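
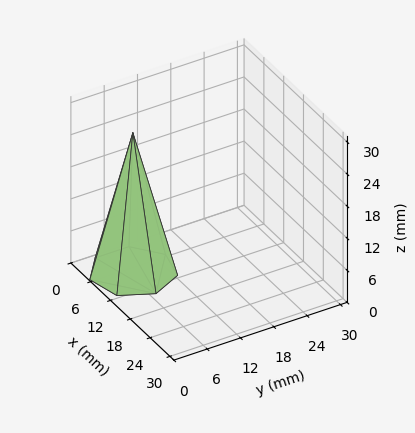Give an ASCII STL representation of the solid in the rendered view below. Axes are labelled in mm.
Reading the render: the shape is a regular 7-sided pyramid, base circumscribed radius ≈ 7 mm, apex at z ≈ 26 mm (dimensions read to the nearest mm from the axis ticks). For the STL, each face is triangulated and given an outward normal.

solid part
  facet normal 0.0000 0.0000 -1.0000
    outer loop
      vertex 5.44 13.82 0.00
      vertex 11.36 12.47 0.00
      vertex 14.00 7.00 0.00
    endloop
  endfacet
  facet normal 0.0000 0.0000 -1.0000
    outer loop
      vertex 0.69 10.04 0.00
      vertex 5.44 13.82 0.00
      vertex 14.00 7.00 0.00
    endloop
  endfacet
  facet normal 0.0000 0.0000 -1.0000
    outer loop
      vertex 0.69 3.96 0.00
      vertex 0.69 10.04 0.00
      vertex 14.00 7.00 0.00
    endloop
  endfacet
  facet normal 0.0000 0.0000 -1.0000
    outer loop
      vertex 5.44 0.18 0.00
      vertex 0.69 3.96 0.00
      vertex 14.00 7.00 0.00
    endloop
  endfacet
  facet normal 0.0000 0.0000 -1.0000
    outer loop
      vertex 11.36 1.53 0.00
      vertex 5.44 0.18 0.00
      vertex 14.00 7.00 0.00
    endloop
  endfacet
  facet normal 0.8752 0.4224 0.2356
    outer loop
      vertex 14.00 7.00 0.00
      vertex 11.36 12.47 0.00
      vertex 7.00 7.00 26.00
    endloop
  endfacet
  facet normal 0.2161 0.9475 0.2356
    outer loop
      vertex 11.36 12.47 0.00
      vertex 5.44 13.82 0.00
      vertex 7.00 7.00 26.00
    endloop
  endfacet
  facet normal -0.6051 0.7604 0.2358
    outer loop
      vertex 5.44 13.82 0.00
      vertex 0.69 10.04 0.00
      vertex 7.00 7.00 26.00
    endloop
  endfacet
  facet normal -0.9718 0.0000 0.2358
    outer loop
      vertex 0.69 10.04 0.00
      vertex 0.69 3.96 0.00
      vertex 7.00 7.00 26.00
    endloop
  endfacet
  facet normal -0.6051 -0.7604 0.2358
    outer loop
      vertex 0.69 3.96 0.00
      vertex 5.44 0.18 0.00
      vertex 7.00 7.00 26.00
    endloop
  endfacet
  facet normal 0.2161 -0.9475 0.2356
    outer loop
      vertex 5.44 0.18 0.00
      vertex 11.36 1.53 0.00
      vertex 7.00 7.00 26.00
    endloop
  endfacet
  facet normal 0.8752 -0.4224 0.2356
    outer loop
      vertex 11.36 1.53 0.00
      vertex 14.00 7.00 0.00
      vertex 7.00 7.00 26.00
    endloop
  endfacet
endsolid part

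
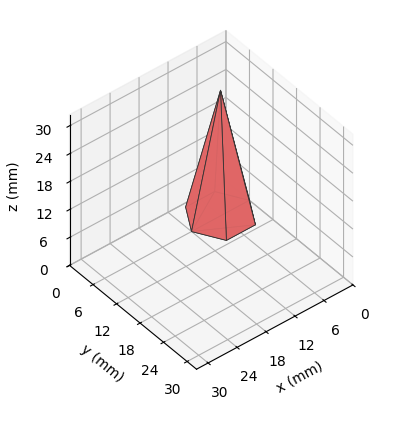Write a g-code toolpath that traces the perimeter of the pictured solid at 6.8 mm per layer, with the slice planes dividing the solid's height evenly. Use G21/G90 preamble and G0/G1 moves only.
Reading the render: the shape is a regular 6-sided pyramid, base circumscribed radius ≈ 6 mm, apex at z ≈ 27 mm (dimensions read to the nearest mm from the axis ticks). For the g-code, the solid's height is divided into equal slices at the stated Δz and each level perimeter traced with G1 moves after a G0 lift.

; perimeter-only toolpath
G21 ; units = mm
G90 ; absolute positioning
G28 ; home
; layer 1
G0 Z6.8
G0 X10.5 Y6.0
G1 X8.2 Y9.9
G1 X3.8 Y9.9
G1 X1.5 Y6.0
G1 X3.8 Y2.1
G1 X8.2 Y2.1
G1 X10.5 Y6.0
; layer 2
G0 Z13.5
G0 X9.0 Y6.0
G1 X7.5 Y8.6
G1 X4.5 Y8.6
G1 X3.0 Y6.0
G1 X4.5 Y3.4
G1 X7.5 Y3.4
G1 X9.0 Y6.0
; layer 3
G0 Z20.2
G0 X7.5 Y6.0
G1 X6.8 Y7.3
G1 X5.2 Y7.3
G1 X4.5 Y6.0
G1 X5.2 Y4.7
G1 X6.8 Y4.7
G1 X7.5 Y6.0
M2 ; end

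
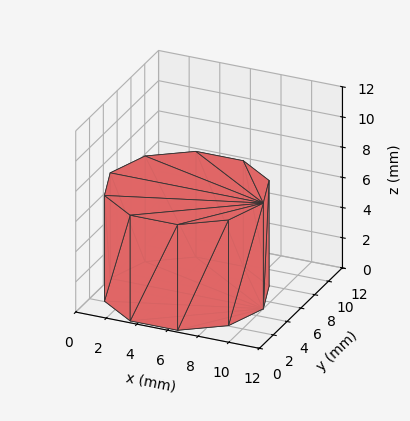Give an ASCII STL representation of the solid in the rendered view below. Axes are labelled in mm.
Reading the render: the shape is a regular 10-sided prism (a cylinder approximated with 10 flat sides), circumscribed radius ≈ 5 mm, height ≈ 7 mm (dimensions read to the nearest mm from the axis ticks). For the STL, each face is triangulated and given an outward normal.

solid part
  facet normal 0.0000 0.0000 -1.0000
    outer loop
      vertex 6.55 9.76 0.00
      vertex 9.05 7.94 0.00
      vertex 10.00 5.00 0.00
    endloop
  endfacet
  facet normal 0.0000 0.0000 -1.0000
    outer loop
      vertex 3.45 9.76 0.00
      vertex 6.55 9.76 0.00
      vertex 10.00 5.00 0.00
    endloop
  endfacet
  facet normal 0.0000 0.0000 -1.0000
    outer loop
      vertex 0.95 7.94 0.00
      vertex 3.45 9.76 0.00
      vertex 10.00 5.00 0.00
    endloop
  endfacet
  facet normal 0.0000 0.0000 -1.0000
    outer loop
      vertex 0.00 5.00 0.00
      vertex 0.95 7.94 0.00
      vertex 10.00 5.00 0.00
    endloop
  endfacet
  facet normal 0.0000 0.0000 -1.0000
    outer loop
      vertex 0.95 2.06 0.00
      vertex 0.00 5.00 0.00
      vertex 10.00 5.00 0.00
    endloop
  endfacet
  facet normal 0.0000 0.0000 -1.0000
    outer loop
      vertex 3.45 0.24 0.00
      vertex 0.95 2.06 0.00
      vertex 10.00 5.00 0.00
    endloop
  endfacet
  facet normal 0.0000 0.0000 -1.0000
    outer loop
      vertex 6.55 0.24 0.00
      vertex 3.45 0.24 0.00
      vertex 10.00 5.00 0.00
    endloop
  endfacet
  facet normal 0.0000 0.0000 -1.0000
    outer loop
      vertex 9.05 2.06 0.00
      vertex 6.55 0.24 0.00
      vertex 10.00 5.00 0.00
    endloop
  endfacet
  facet normal 0.0000 0.0000 1.0000
    outer loop
      vertex 10.00 5.00 7.00
      vertex 9.05 7.94 7.00
      vertex 6.55 9.76 7.00
    endloop
  endfacet
  facet normal 0.0000 0.0000 1.0000
    outer loop
      vertex 10.00 5.00 7.00
      vertex 6.55 9.76 7.00
      vertex 3.45 9.76 7.00
    endloop
  endfacet
  facet normal 0.0000 0.0000 1.0000
    outer loop
      vertex 10.00 5.00 7.00
      vertex 3.45 9.76 7.00
      vertex 0.95 7.94 7.00
    endloop
  endfacet
  facet normal 0.0000 0.0000 1.0000
    outer loop
      vertex 10.00 5.00 7.00
      vertex 0.95 7.94 7.00
      vertex 0.00 5.00 7.00
    endloop
  endfacet
  facet normal 0.0000 0.0000 1.0000
    outer loop
      vertex 10.00 5.00 7.00
      vertex 0.00 5.00 7.00
      vertex 0.95 2.06 7.00
    endloop
  endfacet
  facet normal 0.0000 0.0000 1.0000
    outer loop
      vertex 10.00 5.00 7.00
      vertex 0.95 2.06 7.00
      vertex 3.45 0.24 7.00
    endloop
  endfacet
  facet normal 0.0000 0.0000 1.0000
    outer loop
      vertex 10.00 5.00 7.00
      vertex 3.45 0.24 7.00
      vertex 6.55 0.24 7.00
    endloop
  endfacet
  facet normal 0.0000 0.0000 1.0000
    outer loop
      vertex 10.00 5.00 7.00
      vertex 6.55 0.24 7.00
      vertex 9.05 2.06 7.00
    endloop
  endfacet
  facet normal 0.9516 0.3075 0.0000
    outer loop
      vertex 10.00 5.00 0.00
      vertex 9.05 7.94 0.00
      vertex 9.05 7.94 7.00
    endloop
  endfacet
  facet normal 0.9516 0.3075 0.0000
    outer loop
      vertex 10.00 5.00 0.00
      vertex 9.05 7.94 7.00
      vertex 10.00 5.00 7.00
    endloop
  endfacet
  facet normal 0.5886 0.8085 0.0000
    outer loop
      vertex 9.05 7.94 0.00
      vertex 6.55 9.76 0.00
      vertex 6.55 9.76 7.00
    endloop
  endfacet
  facet normal 0.5886 0.8085 0.0000
    outer loop
      vertex 9.05 7.94 0.00
      vertex 6.55 9.76 7.00
      vertex 9.05 7.94 7.00
    endloop
  endfacet
  facet normal 0.0000 1.0000 0.0000
    outer loop
      vertex 6.55 9.76 0.00
      vertex 3.45 9.76 0.00
      vertex 3.45 9.76 7.00
    endloop
  endfacet
  facet normal 0.0000 1.0000 0.0000
    outer loop
      vertex 6.55 9.76 0.00
      vertex 3.45 9.76 7.00
      vertex 6.55 9.76 7.00
    endloop
  endfacet
  facet normal -0.5886 0.8085 0.0000
    outer loop
      vertex 3.45 9.76 0.00
      vertex 0.95 7.94 0.00
      vertex 0.95 7.94 7.00
    endloop
  endfacet
  facet normal -0.5886 0.8085 0.0000
    outer loop
      vertex 3.45 9.76 0.00
      vertex 0.95 7.94 7.00
      vertex 3.45 9.76 7.00
    endloop
  endfacet
  facet normal -0.9516 0.3075 0.0000
    outer loop
      vertex 0.95 7.94 0.00
      vertex 0.00 5.00 0.00
      vertex 0.00 5.00 7.00
    endloop
  endfacet
  facet normal -0.9516 0.3075 0.0000
    outer loop
      vertex 0.95 7.94 0.00
      vertex 0.00 5.00 7.00
      vertex 0.95 7.94 7.00
    endloop
  endfacet
  facet normal -0.9516 -0.3075 0.0000
    outer loop
      vertex 0.00 5.00 0.00
      vertex 0.95 2.06 0.00
      vertex 0.95 2.06 7.00
    endloop
  endfacet
  facet normal -0.9516 -0.3075 0.0000
    outer loop
      vertex 0.00 5.00 0.00
      vertex 0.95 2.06 7.00
      vertex 0.00 5.00 7.00
    endloop
  endfacet
  facet normal -0.5886 -0.8085 0.0000
    outer loop
      vertex 0.95 2.06 0.00
      vertex 3.45 0.24 0.00
      vertex 3.45 0.24 7.00
    endloop
  endfacet
  facet normal -0.5886 -0.8085 0.0000
    outer loop
      vertex 0.95 2.06 0.00
      vertex 3.45 0.24 7.00
      vertex 0.95 2.06 7.00
    endloop
  endfacet
  facet normal 0.0000 -1.0000 0.0000
    outer loop
      vertex 3.45 0.24 0.00
      vertex 6.55 0.24 0.00
      vertex 6.55 0.24 7.00
    endloop
  endfacet
  facet normal 0.0000 -1.0000 0.0000
    outer loop
      vertex 3.45 0.24 0.00
      vertex 6.55 0.24 7.00
      vertex 3.45 0.24 7.00
    endloop
  endfacet
  facet normal 0.5886 -0.8085 0.0000
    outer loop
      vertex 6.55 0.24 0.00
      vertex 9.05 2.06 0.00
      vertex 9.05 2.06 7.00
    endloop
  endfacet
  facet normal 0.5886 -0.8085 0.0000
    outer loop
      vertex 6.55 0.24 0.00
      vertex 9.05 2.06 7.00
      vertex 6.55 0.24 7.00
    endloop
  endfacet
  facet normal 0.9516 -0.3075 0.0000
    outer loop
      vertex 9.05 2.06 0.00
      vertex 10.00 5.00 0.00
      vertex 10.00 5.00 7.00
    endloop
  endfacet
  facet normal 0.9516 -0.3075 0.0000
    outer loop
      vertex 9.05 2.06 0.00
      vertex 10.00 5.00 7.00
      vertex 9.05 2.06 7.00
    endloop
  endfacet
endsolid part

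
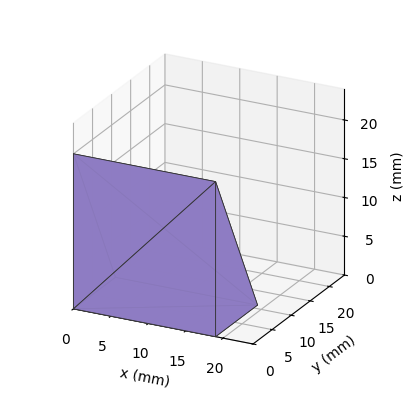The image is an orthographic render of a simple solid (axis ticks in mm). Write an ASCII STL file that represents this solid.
Reading the render: the shape is a wedge (ramp): 19 × 11 mm base, rising to 20 mm along the y=0 edge and sloping linearly to z=0 at y=11 (dimensions read to the nearest mm from the axis ticks). For the STL, each face is triangulated and given an outward normal.

solid part
  facet normal 0.0000 0.0000 -1.0000
    outer loop
      vertex 19.00 11.00 0.00
      vertex 19.00 0.00 0.00
      vertex 0.00 0.00 0.00
    endloop
  endfacet
  facet normal 0.0000 0.0000 -1.0000
    outer loop
      vertex 0.00 11.00 0.00
      vertex 19.00 11.00 0.00
      vertex 0.00 0.00 0.00
    endloop
  endfacet
  facet normal 0.0000 -1.0000 0.0000
    outer loop
      vertex 0.00 0.00 0.00
      vertex 19.00 0.00 0.00
      vertex 19.00 0.00 20.00
    endloop
  endfacet
  facet normal 0.0000 -1.0000 0.0000
    outer loop
      vertex 0.00 0.00 0.00
      vertex 19.00 0.00 20.00
      vertex 0.00 0.00 20.00
    endloop
  endfacet
  facet normal 0.0000 0.8762 0.4819
    outer loop
      vertex 0.00 0.00 20.00
      vertex 19.00 0.00 20.00
      vertex 19.00 11.00 0.00
    endloop
  endfacet
  facet normal 0.0000 0.8762 0.4819
    outer loop
      vertex 0.00 0.00 20.00
      vertex 19.00 11.00 0.00
      vertex 0.00 11.00 0.00
    endloop
  endfacet
  facet normal -1.0000 0.0000 0.0000
    outer loop
      vertex 0.00 0.00 20.00
      vertex 0.00 11.00 0.00
      vertex 0.00 0.00 0.00
    endloop
  endfacet
  facet normal 1.0000 0.0000 0.0000
    outer loop
      vertex 19.00 0.00 0.00
      vertex 19.00 11.00 0.00
      vertex 19.00 0.00 20.00
    endloop
  endfacet
endsolid part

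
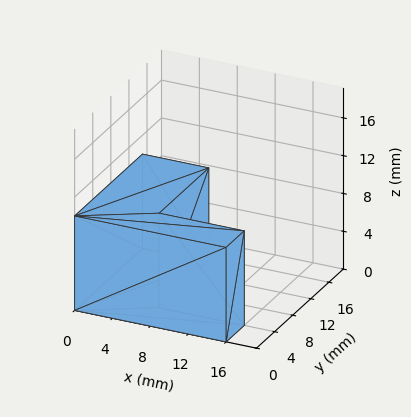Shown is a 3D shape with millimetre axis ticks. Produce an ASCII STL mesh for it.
Reading the render: the shape is an L-shaped prism: outer 16 × 15 mm, arm thicknesses ≈ 4 mm (horizontal) and 7 mm (vertical), extruded 10 mm in z (dimensions read to the nearest mm from the axis ticks). For the STL, each face is triangulated and given an outward normal.

solid part
  facet normal 0.0000 0.0000 -1.0000
    outer loop
      vertex 16.0 4.0 0.0
      vertex 16.0 0.0 0.0
      vertex 0.0 0.0 0.0
    endloop
  endfacet
  facet normal 0.0000 0.0000 -1.0000
    outer loop
      vertex 7.0 4.0 0.0
      vertex 16.0 4.0 0.0
      vertex 0.0 0.0 0.0
    endloop
  endfacet
  facet normal 0.0000 0.0000 -1.0000
    outer loop
      vertex 7.0 15.0 0.0
      vertex 7.0 4.0 0.0
      vertex 0.0 0.0 0.0
    endloop
  endfacet
  facet normal 0.0000 0.0000 -1.0000
    outer loop
      vertex 0.0 15.0 0.0
      vertex 7.0 15.0 0.0
      vertex 0.0 0.0 0.0
    endloop
  endfacet
  facet normal 0.0000 0.0000 1.0000
    outer loop
      vertex 0.0 0.0 10.0
      vertex 16.0 0.0 10.0
      vertex 16.0 4.0 10.0
    endloop
  endfacet
  facet normal 0.0000 0.0000 1.0000
    outer loop
      vertex 0.0 0.0 10.0
      vertex 16.0 4.0 10.0
      vertex 7.0 4.0 10.0
    endloop
  endfacet
  facet normal 0.0000 0.0000 1.0000
    outer loop
      vertex 0.0 0.0 10.0
      vertex 7.0 4.0 10.0
      vertex 7.0 15.0 10.0
    endloop
  endfacet
  facet normal 0.0000 0.0000 1.0000
    outer loop
      vertex 0.0 0.0 10.0
      vertex 7.0 15.0 10.0
      vertex 0.0 15.0 10.0
    endloop
  endfacet
  facet normal 0.0000 -1.0000 0.0000
    outer loop
      vertex 0.0 0.0 0.0
      vertex 16.0 0.0 0.0
      vertex 16.0 0.0 10.0
    endloop
  endfacet
  facet normal 0.0000 -1.0000 0.0000
    outer loop
      vertex 0.0 0.0 0.0
      vertex 16.0 0.0 10.0
      vertex 0.0 0.0 10.0
    endloop
  endfacet
  facet normal 1.0000 0.0000 0.0000
    outer loop
      vertex 16.0 0.0 0.0
      vertex 16.0 4.0 0.0
      vertex 16.0 4.0 10.0
    endloop
  endfacet
  facet normal 1.0000 0.0000 0.0000
    outer loop
      vertex 16.0 0.0 0.0
      vertex 16.0 4.0 10.0
      vertex 16.0 0.0 10.0
    endloop
  endfacet
  facet normal 0.0000 1.0000 0.0000
    outer loop
      vertex 16.0 4.0 0.0
      vertex 7.0 4.0 0.0
      vertex 7.0 4.0 10.0
    endloop
  endfacet
  facet normal 0.0000 1.0000 0.0000
    outer loop
      vertex 16.0 4.0 0.0
      vertex 7.0 4.0 10.0
      vertex 16.0 4.0 10.0
    endloop
  endfacet
  facet normal 1.0000 0.0000 0.0000
    outer loop
      vertex 7.0 4.0 0.0
      vertex 7.0 15.0 0.0
      vertex 7.0 15.0 10.0
    endloop
  endfacet
  facet normal 1.0000 0.0000 0.0000
    outer loop
      vertex 7.0 4.0 0.0
      vertex 7.0 15.0 10.0
      vertex 7.0 4.0 10.0
    endloop
  endfacet
  facet normal 0.0000 1.0000 0.0000
    outer loop
      vertex 7.0 15.0 0.0
      vertex 0.0 15.0 0.0
      vertex 0.0 15.0 10.0
    endloop
  endfacet
  facet normal 0.0000 1.0000 0.0000
    outer loop
      vertex 7.0 15.0 0.0
      vertex 0.0 15.0 10.0
      vertex 7.0 15.0 10.0
    endloop
  endfacet
  facet normal -1.0000 0.0000 0.0000
    outer loop
      vertex 0.0 15.0 0.0
      vertex 0.0 0.0 0.0
      vertex 0.0 0.0 10.0
    endloop
  endfacet
  facet normal -1.0000 0.0000 0.0000
    outer loop
      vertex 0.0 15.0 0.0
      vertex 0.0 0.0 10.0
      vertex 0.0 15.0 10.0
    endloop
  endfacet
endsolid part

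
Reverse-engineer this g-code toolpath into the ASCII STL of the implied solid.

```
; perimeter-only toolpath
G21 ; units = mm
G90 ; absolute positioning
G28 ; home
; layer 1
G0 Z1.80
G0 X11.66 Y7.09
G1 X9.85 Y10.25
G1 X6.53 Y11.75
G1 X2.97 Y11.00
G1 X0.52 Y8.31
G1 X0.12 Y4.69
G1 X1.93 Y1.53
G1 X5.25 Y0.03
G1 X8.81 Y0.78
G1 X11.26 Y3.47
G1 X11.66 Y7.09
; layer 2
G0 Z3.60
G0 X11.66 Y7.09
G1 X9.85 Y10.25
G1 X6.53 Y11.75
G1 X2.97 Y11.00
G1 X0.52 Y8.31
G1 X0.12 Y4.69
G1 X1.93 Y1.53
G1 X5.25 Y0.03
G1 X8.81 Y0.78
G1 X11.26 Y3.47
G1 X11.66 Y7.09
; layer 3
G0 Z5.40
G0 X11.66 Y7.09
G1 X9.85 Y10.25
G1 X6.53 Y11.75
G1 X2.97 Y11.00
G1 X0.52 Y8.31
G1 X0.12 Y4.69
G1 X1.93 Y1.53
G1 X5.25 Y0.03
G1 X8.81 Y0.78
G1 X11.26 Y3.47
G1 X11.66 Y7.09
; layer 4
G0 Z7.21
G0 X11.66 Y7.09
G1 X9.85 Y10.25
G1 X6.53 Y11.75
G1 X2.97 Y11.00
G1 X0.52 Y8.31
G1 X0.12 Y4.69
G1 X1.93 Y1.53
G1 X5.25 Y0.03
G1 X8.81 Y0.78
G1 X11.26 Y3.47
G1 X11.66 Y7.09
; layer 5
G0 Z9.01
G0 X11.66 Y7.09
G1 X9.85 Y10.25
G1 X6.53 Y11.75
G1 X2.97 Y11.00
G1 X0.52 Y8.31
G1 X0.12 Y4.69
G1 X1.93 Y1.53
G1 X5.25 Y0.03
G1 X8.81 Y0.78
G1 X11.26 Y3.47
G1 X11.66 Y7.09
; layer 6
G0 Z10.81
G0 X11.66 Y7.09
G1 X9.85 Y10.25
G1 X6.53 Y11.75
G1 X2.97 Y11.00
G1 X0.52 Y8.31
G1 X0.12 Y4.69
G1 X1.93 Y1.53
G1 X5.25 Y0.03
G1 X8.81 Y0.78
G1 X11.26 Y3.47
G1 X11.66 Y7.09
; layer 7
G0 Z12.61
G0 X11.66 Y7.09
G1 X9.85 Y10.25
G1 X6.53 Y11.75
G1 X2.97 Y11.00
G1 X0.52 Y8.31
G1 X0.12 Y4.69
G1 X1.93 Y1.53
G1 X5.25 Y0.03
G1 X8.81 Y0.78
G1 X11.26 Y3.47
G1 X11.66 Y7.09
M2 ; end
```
solid part
  facet normal 0.0000 0.0000 -1.0000
    outer loop
      vertex 6.53 11.75 0.00
      vertex 9.85 10.25 0.00
      vertex 11.66 7.09 0.00
    endloop
  endfacet
  facet normal 0.0000 0.0000 -1.0000
    outer loop
      vertex 2.97 11.00 0.00
      vertex 6.53 11.75 0.00
      vertex 11.66 7.09 0.00
    endloop
  endfacet
  facet normal 0.0000 0.0000 -1.0000
    outer loop
      vertex 0.52 8.31 0.00
      vertex 2.97 11.00 0.00
      vertex 11.66 7.09 0.00
    endloop
  endfacet
  facet normal 0.0000 0.0000 -1.0000
    outer loop
      vertex 0.12 4.69 0.00
      vertex 0.52 8.31 0.00
      vertex 11.66 7.09 0.00
    endloop
  endfacet
  facet normal 0.0000 0.0000 -1.0000
    outer loop
      vertex 1.93 1.53 0.00
      vertex 0.12 4.69 0.00
      vertex 11.66 7.09 0.00
    endloop
  endfacet
  facet normal 0.0000 0.0000 -1.0000
    outer loop
      vertex 5.25 0.03 0.00
      vertex 1.93 1.53 0.00
      vertex 11.66 7.09 0.00
    endloop
  endfacet
  facet normal 0.0000 0.0000 -1.0000
    outer loop
      vertex 8.81 0.78 0.00
      vertex 5.25 0.03 0.00
      vertex 11.66 7.09 0.00
    endloop
  endfacet
  facet normal 0.0000 0.0000 -1.0000
    outer loop
      vertex 11.26 3.47 0.00
      vertex 8.81 0.78 0.00
      vertex 11.66 7.09 0.00
    endloop
  endfacet
  facet normal 0.0000 0.0000 1.0000
    outer loop
      vertex 11.66 7.09 12.61
      vertex 9.85 10.25 12.61
      vertex 6.53 11.75 12.61
    endloop
  endfacet
  facet normal 0.0000 0.0000 1.0000
    outer loop
      vertex 11.66 7.09 12.61
      vertex 6.53 11.75 12.61
      vertex 2.97 11.00 12.61
    endloop
  endfacet
  facet normal 0.0000 0.0000 1.0000
    outer loop
      vertex 11.66 7.09 12.61
      vertex 2.97 11.00 12.61
      vertex 0.52 8.31 12.61
    endloop
  endfacet
  facet normal 0.0000 0.0000 1.0000
    outer loop
      vertex 11.66 7.09 12.61
      vertex 0.52 8.31 12.61
      vertex 0.12 4.69 12.61
    endloop
  endfacet
  facet normal 0.0000 0.0000 1.0000
    outer loop
      vertex 11.66 7.09 12.61
      vertex 0.12 4.69 12.61
      vertex 1.93 1.53 12.61
    endloop
  endfacet
  facet normal 0.0000 0.0000 1.0000
    outer loop
      vertex 11.66 7.09 12.61
      vertex 1.93 1.53 12.61
      vertex 5.25 0.03 12.61
    endloop
  endfacet
  facet normal 0.0000 0.0000 1.0000
    outer loop
      vertex 11.66 7.09 12.61
      vertex 5.25 0.03 12.61
      vertex 8.81 0.78 12.61
    endloop
  endfacet
  facet normal 0.0000 0.0000 1.0000
    outer loop
      vertex 11.66 7.09 12.61
      vertex 8.81 0.78 12.61
      vertex 11.26 3.47 12.61
    endloop
  endfacet
  facet normal 0.8677 0.4970 0.0000
    outer loop
      vertex 11.66 7.09 0.00
      vertex 9.85 10.25 0.00
      vertex 9.85 10.25 12.61
    endloop
  endfacet
  facet normal 0.8677 0.4970 0.0000
    outer loop
      vertex 11.66 7.09 0.00
      vertex 9.85 10.25 12.61
      vertex 11.66 7.09 12.61
    endloop
  endfacet
  facet normal 0.4117 0.9113 0.0000
    outer loop
      vertex 9.85 10.25 0.00
      vertex 6.53 11.75 0.00
      vertex 6.53 11.75 12.61
    endloop
  endfacet
  facet normal 0.4117 0.9113 0.0000
    outer loop
      vertex 9.85 10.25 0.00
      vertex 6.53 11.75 12.61
      vertex 9.85 10.25 12.61
    endloop
  endfacet
  facet normal -0.2061 0.9785 0.0000
    outer loop
      vertex 6.53 11.75 0.00
      vertex 2.97 11.00 0.00
      vertex 2.97 11.00 12.61
    endloop
  endfacet
  facet normal -0.2061 0.9785 0.0000
    outer loop
      vertex 6.53 11.75 0.00
      vertex 2.97 11.00 12.61
      vertex 6.53 11.75 12.61
    endloop
  endfacet
  facet normal -0.7393 0.6734 0.0000
    outer loop
      vertex 2.97 11.00 0.00
      vertex 0.52 8.31 0.00
      vertex 0.52 8.31 12.61
    endloop
  endfacet
  facet normal -0.7393 0.6734 0.0000
    outer loop
      vertex 2.97 11.00 0.00
      vertex 0.52 8.31 12.61
      vertex 2.97 11.00 12.61
    endloop
  endfacet
  facet normal -0.9940 0.1098 0.0000
    outer loop
      vertex 0.52 8.31 0.00
      vertex 0.12 4.69 0.00
      vertex 0.12 4.69 12.61
    endloop
  endfacet
  facet normal -0.9940 0.1098 0.0000
    outer loop
      vertex 0.52 8.31 0.00
      vertex 0.12 4.69 12.61
      vertex 0.52 8.31 12.61
    endloop
  endfacet
  facet normal -0.8677 -0.4970 0.0000
    outer loop
      vertex 0.12 4.69 0.00
      vertex 1.93 1.53 0.00
      vertex 1.93 1.53 12.61
    endloop
  endfacet
  facet normal -0.8677 -0.4970 0.0000
    outer loop
      vertex 0.12 4.69 0.00
      vertex 1.93 1.53 12.61
      vertex 0.12 4.69 12.61
    endloop
  endfacet
  facet normal -0.4117 -0.9113 0.0000
    outer loop
      vertex 1.93 1.53 0.00
      vertex 5.25 0.03 0.00
      vertex 5.25 0.03 12.61
    endloop
  endfacet
  facet normal -0.4117 -0.9113 0.0000
    outer loop
      vertex 1.93 1.53 0.00
      vertex 5.25 0.03 12.61
      vertex 1.93 1.53 12.61
    endloop
  endfacet
  facet normal 0.2061 -0.9785 0.0000
    outer loop
      vertex 5.25 0.03 0.00
      vertex 8.81 0.78 0.00
      vertex 8.81 0.78 12.61
    endloop
  endfacet
  facet normal 0.2061 -0.9785 0.0000
    outer loop
      vertex 5.25 0.03 0.00
      vertex 8.81 0.78 12.61
      vertex 5.25 0.03 12.61
    endloop
  endfacet
  facet normal 0.7393 -0.6734 0.0000
    outer loop
      vertex 8.81 0.78 0.00
      vertex 11.26 3.47 0.00
      vertex 11.26 3.47 12.61
    endloop
  endfacet
  facet normal 0.7393 -0.6734 0.0000
    outer loop
      vertex 8.81 0.78 0.00
      vertex 11.26 3.47 12.61
      vertex 8.81 0.78 12.61
    endloop
  endfacet
  facet normal 0.9940 -0.1098 0.0000
    outer loop
      vertex 11.26 3.47 0.00
      vertex 11.66 7.09 0.00
      vertex 11.66 7.09 12.61
    endloop
  endfacet
  facet normal 0.9940 -0.1098 0.0000
    outer loop
      vertex 11.26 3.47 0.00
      vertex 11.66 7.09 12.61
      vertex 11.26 3.47 12.61
    endloop
  endfacet
endsolid part

The G0 Z moves step by Δz≈1.80 mm. Every layer's G1 loop is the same polygon, so the solid is a straight extrusion of it from z=0 to z≈12.6. Closing with flat bottom and top caps and triangulating gives 36 facets — a regular 10-sided prism (a cylinder approximated with 10 flat sides), circumscribed radius ≈ 5.89 mm, height ≈ 12.6 mm.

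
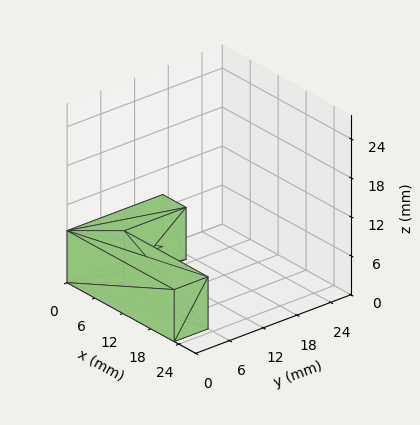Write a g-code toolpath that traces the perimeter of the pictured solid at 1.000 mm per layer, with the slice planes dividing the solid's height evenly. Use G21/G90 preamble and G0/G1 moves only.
Reading the render: the shape is an L-shaped prism: outer 23 × 17 mm, arm thicknesses ≈ 6 mm (horizontal) and 5 mm (vertical), extruded 8 mm in z (dimensions read to the nearest mm from the axis ticks). For the g-code, the solid's height is divided into equal slices at the stated Δz and each level perimeter traced with G1 moves after a G0 lift.

; perimeter-only toolpath
G21 ; units = mm
G90 ; absolute positioning
G28 ; home
; layer 1
G0 Z1.000
G0 X0.000 Y0.000
G1 X23.000 Y0.000
G1 X23.000 Y6.000
G1 X5.000 Y6.000
G1 X5.000 Y17.000
G1 X0.000 Y17.000
G1 X0.000 Y0.000
; layer 2
G0 Z2.000
G0 X0.000 Y0.000
G1 X23.000 Y0.000
G1 X23.000 Y6.000
G1 X5.000 Y6.000
G1 X5.000 Y17.000
G1 X0.000 Y17.000
G1 X0.000 Y0.000
; layer 3
G0 Z3.000
G0 X0.000 Y0.000
G1 X23.000 Y0.000
G1 X23.000 Y6.000
G1 X5.000 Y6.000
G1 X5.000 Y17.000
G1 X0.000 Y17.000
G1 X0.000 Y0.000
; layer 4
G0 Z4.000
G0 X0.000 Y0.000
G1 X23.000 Y0.000
G1 X23.000 Y6.000
G1 X5.000 Y6.000
G1 X5.000 Y17.000
G1 X0.000 Y17.000
G1 X0.000 Y0.000
; layer 5
G0 Z5.000
G0 X0.000 Y0.000
G1 X23.000 Y0.000
G1 X23.000 Y6.000
G1 X5.000 Y6.000
G1 X5.000 Y17.000
G1 X0.000 Y17.000
G1 X0.000 Y0.000
; layer 6
G0 Z6.000
G0 X0.000 Y0.000
G1 X23.000 Y0.000
G1 X23.000 Y6.000
G1 X5.000 Y6.000
G1 X5.000 Y17.000
G1 X0.000 Y17.000
G1 X0.000 Y0.000
; layer 7
G0 Z7.000
G0 X0.000 Y0.000
G1 X23.000 Y0.000
G1 X23.000 Y6.000
G1 X5.000 Y6.000
G1 X5.000 Y17.000
G1 X0.000 Y17.000
G1 X0.000 Y0.000
; layer 8
G0 Z8.000
G0 X0.000 Y0.000
G1 X23.000 Y0.000
G1 X23.000 Y6.000
G1 X5.000 Y6.000
G1 X5.000 Y17.000
G1 X0.000 Y17.000
G1 X0.000 Y0.000
M2 ; end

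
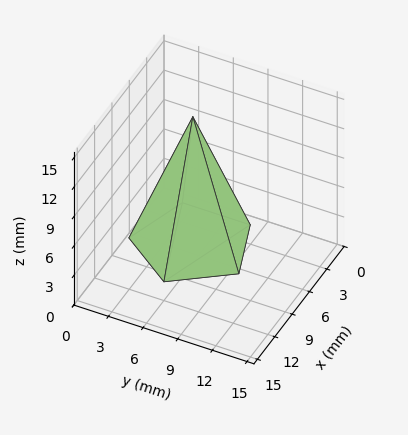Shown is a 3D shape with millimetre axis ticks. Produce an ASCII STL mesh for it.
Reading the render: the shape is a regular 5-sided pyramid, base circumscribed radius ≈ 5 mm, apex at z ≈ 13 mm (dimensions read to the nearest mm from the axis ticks). For the STL, each face is triangulated and given an outward normal.

solid part
  facet normal 0.0000 0.0000 -1.0000
    outer loop
      vertex 0.95 7.94 0.00
      vertex 6.55 9.76 0.00
      vertex 10.00 5.00 0.00
    endloop
  endfacet
  facet normal 0.0000 0.0000 -1.0000
    outer loop
      vertex 0.95 2.06 0.00
      vertex 0.95 7.94 0.00
      vertex 10.00 5.00 0.00
    endloop
  endfacet
  facet normal 0.0000 0.0000 -1.0000
    outer loop
      vertex 6.55 0.24 0.00
      vertex 0.95 2.06 0.00
      vertex 10.00 5.00 0.00
    endloop
  endfacet
  facet normal 0.7731 0.5603 0.2973
    outer loop
      vertex 10.00 5.00 0.00
      vertex 6.55 9.76 0.00
      vertex 5.00 5.00 13.00
    endloop
  endfacet
  facet normal -0.2951 0.9080 0.2973
    outer loop
      vertex 6.55 9.76 0.00
      vertex 0.95 7.94 0.00
      vertex 5.00 5.00 13.00
    endloop
  endfacet
  facet normal -0.9547 0.0000 0.2974
    outer loop
      vertex 0.95 7.94 0.00
      vertex 0.95 2.06 0.00
      vertex 5.00 5.00 13.00
    endloop
  endfacet
  facet normal -0.2951 -0.9080 0.2973
    outer loop
      vertex 0.95 2.06 0.00
      vertex 6.55 0.24 0.00
      vertex 5.00 5.00 13.00
    endloop
  endfacet
  facet normal 0.7731 -0.5603 0.2973
    outer loop
      vertex 6.55 0.24 0.00
      vertex 10.00 5.00 0.00
      vertex 5.00 5.00 13.00
    endloop
  endfacet
endsolid part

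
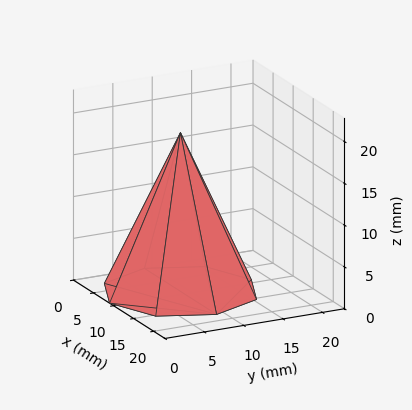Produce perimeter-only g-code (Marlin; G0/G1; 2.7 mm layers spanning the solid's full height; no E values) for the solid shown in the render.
Reading the render: the shape is a regular 8-sided pyramid, base circumscribed radius ≈ 9 mm, apex at z ≈ 19 mm (dimensions read to the nearest mm from the axis ticks). For the g-code, the solid's height is divided into equal slices at the stated Δz and each level perimeter traced with G1 moves after a G0 lift.

; perimeter-only toolpath
G21 ; units = mm
G90 ; absolute positioning
G28 ; home
; layer 1
G0 Z2.7
G0 X16.7 Y9.0
G1 X14.5 Y14.5
G1 X9.0 Y16.7
G1 X3.5 Y14.5
G1 X1.3 Y9.0
G1 X3.5 Y3.5
G1 X9.0 Y1.3
G1 X14.5 Y3.5
G1 X16.7 Y9.0
; layer 2
G0 Z5.4
G0 X15.4 Y9.0
G1 X13.6 Y13.6
G1 X9.0 Y15.4
G1 X4.4 Y13.6
G1 X2.6 Y9.0
G1 X4.4 Y4.4
G1 X9.0 Y2.6
G1 X13.6 Y4.4
G1 X15.4 Y9.0
; layer 3
G0 Z8.1
G0 X14.1 Y9.0
G1 X12.7 Y12.7
G1 X9.0 Y14.1
G1 X5.3 Y12.7
G1 X3.9 Y9.0
G1 X5.3 Y5.3
G1 X9.0 Y3.9
G1 X12.7 Y5.3
G1 X14.1 Y9.0
; layer 4
G0 Z10.9
G0 X12.9 Y9.0
G1 X11.7 Y11.7
G1 X9.0 Y12.9
G1 X6.3 Y11.7
G1 X5.1 Y9.0
G1 X6.3 Y6.3
G1 X9.0 Y5.1
G1 X11.7 Y6.3
G1 X12.9 Y9.0
; layer 5
G0 Z13.6
G0 X11.6 Y9.0
G1 X10.8 Y10.8
G1 X9.0 Y11.6
G1 X7.2 Y10.8
G1 X6.4 Y9.0
G1 X7.2 Y7.2
G1 X9.0 Y6.4
G1 X10.8 Y7.2
G1 X11.6 Y9.0
; layer 6
G0 Z16.3
G0 X10.3 Y9.0
G1 X9.9 Y9.9
G1 X9.0 Y10.3
G1 X8.1 Y9.9
G1 X7.7 Y9.0
G1 X8.1 Y8.1
G1 X9.0 Y7.7
G1 X9.9 Y8.1
G1 X10.3 Y9.0
M2 ; end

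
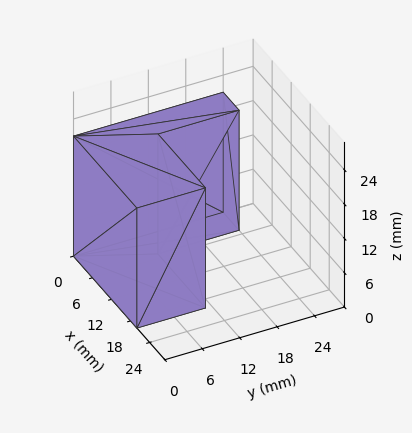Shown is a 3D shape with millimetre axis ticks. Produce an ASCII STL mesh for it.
Reading the render: the shape is an L-shaped prism: outer 20 × 24 mm, arm thicknesses ≈ 11 mm (horizontal) and 5 mm (vertical), extruded 21 mm in z (dimensions read to the nearest mm from the axis ticks). For the STL, each face is triangulated and given an outward normal.

solid part
  facet normal 0.0000 0.0000 -1.0000
    outer loop
      vertex 20.00 11.00 0.00
      vertex 20.00 0.00 0.00
      vertex 0.00 0.00 0.00
    endloop
  endfacet
  facet normal 0.0000 0.0000 -1.0000
    outer loop
      vertex 5.00 11.00 0.00
      vertex 20.00 11.00 0.00
      vertex 0.00 0.00 0.00
    endloop
  endfacet
  facet normal 0.0000 0.0000 -1.0000
    outer loop
      vertex 5.00 24.00 0.00
      vertex 5.00 11.00 0.00
      vertex 0.00 0.00 0.00
    endloop
  endfacet
  facet normal 0.0000 0.0000 -1.0000
    outer loop
      vertex 0.00 24.00 0.00
      vertex 5.00 24.00 0.00
      vertex 0.00 0.00 0.00
    endloop
  endfacet
  facet normal 0.0000 0.0000 1.0000
    outer loop
      vertex 0.00 0.00 21.00
      vertex 20.00 0.00 21.00
      vertex 20.00 11.00 21.00
    endloop
  endfacet
  facet normal 0.0000 0.0000 1.0000
    outer loop
      vertex 0.00 0.00 21.00
      vertex 20.00 11.00 21.00
      vertex 5.00 11.00 21.00
    endloop
  endfacet
  facet normal 0.0000 0.0000 1.0000
    outer loop
      vertex 0.00 0.00 21.00
      vertex 5.00 11.00 21.00
      vertex 5.00 24.00 21.00
    endloop
  endfacet
  facet normal 0.0000 0.0000 1.0000
    outer loop
      vertex 0.00 0.00 21.00
      vertex 5.00 24.00 21.00
      vertex 0.00 24.00 21.00
    endloop
  endfacet
  facet normal 0.0000 -1.0000 0.0000
    outer loop
      vertex 0.00 0.00 0.00
      vertex 20.00 0.00 0.00
      vertex 20.00 0.00 21.00
    endloop
  endfacet
  facet normal 0.0000 -1.0000 0.0000
    outer loop
      vertex 0.00 0.00 0.00
      vertex 20.00 0.00 21.00
      vertex 0.00 0.00 21.00
    endloop
  endfacet
  facet normal 1.0000 0.0000 0.0000
    outer loop
      vertex 20.00 0.00 0.00
      vertex 20.00 11.00 0.00
      vertex 20.00 11.00 21.00
    endloop
  endfacet
  facet normal 1.0000 0.0000 0.0000
    outer loop
      vertex 20.00 0.00 0.00
      vertex 20.00 11.00 21.00
      vertex 20.00 0.00 21.00
    endloop
  endfacet
  facet normal 0.0000 1.0000 0.0000
    outer loop
      vertex 20.00 11.00 0.00
      vertex 5.00 11.00 0.00
      vertex 5.00 11.00 21.00
    endloop
  endfacet
  facet normal 0.0000 1.0000 0.0000
    outer loop
      vertex 20.00 11.00 0.00
      vertex 5.00 11.00 21.00
      vertex 20.00 11.00 21.00
    endloop
  endfacet
  facet normal 1.0000 0.0000 0.0000
    outer loop
      vertex 5.00 11.00 0.00
      vertex 5.00 24.00 0.00
      vertex 5.00 24.00 21.00
    endloop
  endfacet
  facet normal 1.0000 0.0000 0.0000
    outer loop
      vertex 5.00 11.00 0.00
      vertex 5.00 24.00 21.00
      vertex 5.00 11.00 21.00
    endloop
  endfacet
  facet normal 0.0000 1.0000 0.0000
    outer loop
      vertex 5.00 24.00 0.00
      vertex 0.00 24.00 0.00
      vertex 0.00 24.00 21.00
    endloop
  endfacet
  facet normal 0.0000 1.0000 0.0000
    outer loop
      vertex 5.00 24.00 0.00
      vertex 0.00 24.00 21.00
      vertex 5.00 24.00 21.00
    endloop
  endfacet
  facet normal -1.0000 0.0000 0.0000
    outer loop
      vertex 0.00 24.00 0.00
      vertex 0.00 0.00 0.00
      vertex 0.00 0.00 21.00
    endloop
  endfacet
  facet normal -1.0000 0.0000 0.0000
    outer loop
      vertex 0.00 24.00 0.00
      vertex 0.00 0.00 21.00
      vertex 0.00 24.00 21.00
    endloop
  endfacet
endsolid part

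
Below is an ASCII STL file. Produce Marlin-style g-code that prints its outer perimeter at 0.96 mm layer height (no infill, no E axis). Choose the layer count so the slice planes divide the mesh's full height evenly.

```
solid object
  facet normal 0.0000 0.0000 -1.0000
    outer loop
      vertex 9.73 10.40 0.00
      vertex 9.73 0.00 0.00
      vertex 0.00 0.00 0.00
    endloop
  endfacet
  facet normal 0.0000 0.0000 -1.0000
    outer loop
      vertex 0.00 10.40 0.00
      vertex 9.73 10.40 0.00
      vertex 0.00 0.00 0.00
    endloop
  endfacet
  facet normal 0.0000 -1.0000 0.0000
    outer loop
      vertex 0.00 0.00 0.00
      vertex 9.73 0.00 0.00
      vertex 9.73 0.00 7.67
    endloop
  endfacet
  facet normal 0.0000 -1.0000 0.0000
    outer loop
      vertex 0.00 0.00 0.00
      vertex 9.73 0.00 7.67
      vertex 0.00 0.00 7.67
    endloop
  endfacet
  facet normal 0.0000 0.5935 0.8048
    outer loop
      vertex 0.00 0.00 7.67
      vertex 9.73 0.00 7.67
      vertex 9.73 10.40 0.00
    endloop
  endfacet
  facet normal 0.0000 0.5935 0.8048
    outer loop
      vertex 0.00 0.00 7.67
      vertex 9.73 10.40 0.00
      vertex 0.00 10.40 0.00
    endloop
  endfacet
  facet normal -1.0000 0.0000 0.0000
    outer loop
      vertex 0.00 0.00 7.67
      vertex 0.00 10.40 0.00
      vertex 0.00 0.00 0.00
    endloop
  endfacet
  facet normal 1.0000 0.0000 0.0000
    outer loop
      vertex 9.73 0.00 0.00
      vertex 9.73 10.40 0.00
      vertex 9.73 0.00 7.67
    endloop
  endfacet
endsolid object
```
; perimeter-only toolpath
G21 ; units = mm
G90 ; absolute positioning
G28 ; home
; layer 1
G0 Z0.96
G0 X0.00 Y0.00
G1 X9.73 Y0.00
G1 X9.73 Y9.10
G1 X0.00 Y9.10
G1 X0.00 Y0.00
; layer 2
G0 Z1.92
G0 X0.00 Y0.00
G1 X9.73 Y0.00
G1 X9.73 Y7.80
G1 X0.00 Y7.80
G1 X0.00 Y0.00
; layer 3
G0 Z2.88
G0 X0.00 Y0.00
G1 X9.73 Y0.00
G1 X9.73 Y6.50
G1 X0.00 Y6.50
G1 X0.00 Y0.00
; layer 4
G0 Z3.83
G0 X0.00 Y0.00
G1 X9.73 Y0.00
G1 X9.73 Y5.20
G1 X0.00 Y5.20
G1 X0.00 Y0.00
; layer 5
G0 Z4.79
G0 X0.00 Y0.00
G1 X9.73 Y0.00
G1 X9.73 Y3.90
G1 X0.00 Y3.90
G1 X0.00 Y0.00
; layer 6
G0 Z5.75
G0 X0.00 Y0.00
G1 X9.73 Y0.00
G1 X9.73 Y2.60
G1 X0.00 Y2.60
G1 X0.00 Y0.00
; layer 7
G0 Z6.71
G0 X0.00 Y0.00
G1 X9.73 Y0.00
G1 X9.73 Y1.30
G1 X0.00 Y1.30
G1 X0.00 Y0.00
M2 ; end

The solid is a wedge (ramp): 9.73 × 10.4 mm base, rising to 7.67 mm along the y=0 edge and sloping linearly to z=0 at y=10.4. Slicing at Δz = 0.96 mm — 8 equal slices spanning the solid's height, so layer i sits at z = i·h/8 — gives 7 non-empty perimeters. Each is a 4-segment closed polygon; G0 lifts to the layer z and rapids to the start vertex, then G1 traces the edges. The cross-section shrinks linearly with z (the slice at the apex is degenerate and omitted).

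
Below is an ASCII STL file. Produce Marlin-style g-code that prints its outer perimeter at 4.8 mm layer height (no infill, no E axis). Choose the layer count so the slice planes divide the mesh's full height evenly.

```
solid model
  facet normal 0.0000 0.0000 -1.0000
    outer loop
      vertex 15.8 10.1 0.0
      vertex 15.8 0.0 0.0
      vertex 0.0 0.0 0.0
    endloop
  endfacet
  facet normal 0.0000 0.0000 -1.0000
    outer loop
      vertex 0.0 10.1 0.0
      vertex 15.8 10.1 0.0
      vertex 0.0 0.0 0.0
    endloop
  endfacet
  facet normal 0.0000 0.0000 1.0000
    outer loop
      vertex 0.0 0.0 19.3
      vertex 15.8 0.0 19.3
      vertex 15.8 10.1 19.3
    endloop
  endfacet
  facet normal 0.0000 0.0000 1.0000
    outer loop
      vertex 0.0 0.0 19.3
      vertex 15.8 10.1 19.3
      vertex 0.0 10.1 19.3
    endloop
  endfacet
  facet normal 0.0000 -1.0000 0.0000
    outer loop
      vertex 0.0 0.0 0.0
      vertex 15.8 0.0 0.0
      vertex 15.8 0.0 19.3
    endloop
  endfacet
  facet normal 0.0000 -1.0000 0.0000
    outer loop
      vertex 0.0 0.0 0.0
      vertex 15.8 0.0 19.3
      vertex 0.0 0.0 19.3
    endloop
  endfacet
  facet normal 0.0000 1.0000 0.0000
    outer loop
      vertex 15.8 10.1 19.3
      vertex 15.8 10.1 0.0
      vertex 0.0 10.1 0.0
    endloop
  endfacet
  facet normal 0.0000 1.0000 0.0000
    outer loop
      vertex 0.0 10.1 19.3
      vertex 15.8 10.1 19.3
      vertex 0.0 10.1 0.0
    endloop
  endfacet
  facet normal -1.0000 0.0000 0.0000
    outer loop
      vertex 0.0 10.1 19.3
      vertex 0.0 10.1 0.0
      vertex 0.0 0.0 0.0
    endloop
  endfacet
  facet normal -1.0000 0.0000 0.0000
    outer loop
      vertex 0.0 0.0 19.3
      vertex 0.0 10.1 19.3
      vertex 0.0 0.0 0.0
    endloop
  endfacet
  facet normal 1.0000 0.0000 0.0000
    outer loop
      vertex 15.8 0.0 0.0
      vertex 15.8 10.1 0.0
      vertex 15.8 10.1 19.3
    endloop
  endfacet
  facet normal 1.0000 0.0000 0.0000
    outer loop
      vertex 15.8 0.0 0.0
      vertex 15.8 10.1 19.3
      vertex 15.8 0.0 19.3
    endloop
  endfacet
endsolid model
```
; perimeter-only toolpath
G21 ; units = mm
G90 ; absolute positioning
G28 ; home
; layer 1
G0 Z4.8
G0 X0.0 Y0.0
G1 X15.8 Y0.0
G1 X15.8 Y10.1
G1 X0.0 Y10.1
G1 X0.0 Y0.0
; layer 2
G0 Z9.7
G0 X0.0 Y0.0
G1 X15.8 Y0.0
G1 X15.8 Y10.1
G1 X0.0 Y10.1
G1 X0.0 Y0.0
; layer 3
G0 Z14.5
G0 X0.0 Y0.0
G1 X15.8 Y0.0
G1 X15.8 Y10.1
G1 X0.0 Y10.1
G1 X0.0 Y0.0
; layer 4
G0 Z19.3
G0 X0.0 Y0.0
G1 X15.8 Y0.0
G1 X15.8 Y10.1
G1 X0.0 Y10.1
G1 X0.0 Y0.0
M2 ; end

The solid is a rectangular box, roughly 15.8 × 10.1 mm footprint and 19.3 mm tall. Slicing at Δz = 4.8 mm — 4 equal slices spanning the solid's height, so layer i sits at z = i·h/4 — gives 4 non-empty perimeters. Each is a 4-segment closed polygon; G0 lifts to the layer z and rapids to the start vertex, then G1 traces the edges.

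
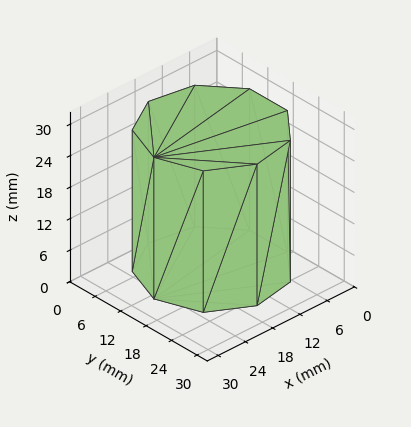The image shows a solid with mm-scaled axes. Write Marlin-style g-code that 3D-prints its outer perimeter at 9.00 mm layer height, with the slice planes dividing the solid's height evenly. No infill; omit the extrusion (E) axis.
Reading the render: the shape is a regular 9-sided prism (a cylinder approximated with 9 flat sides), circumscribed radius ≈ 13 mm, height ≈ 27 mm (dimensions read to the nearest mm from the axis ticks). For the g-code, the solid's height is divided into equal slices at the stated Δz and each level perimeter traced with G1 moves after a G0 lift.

; perimeter-only toolpath
G21 ; units = mm
G90 ; absolute positioning
G28 ; home
; layer 1
G0 Z9.00
G0 X26.00 Y13.00
G1 X22.96 Y21.36
G1 X15.26 Y25.80
G1 X6.50 Y24.26
G1 X0.78 Y17.45
G1 X0.78 Y8.55
G1 X6.50 Y1.74
G1 X15.26 Y0.20
G1 X22.96 Y4.64
G1 X26.00 Y13.00
; layer 2
G0 Z18.00
G0 X26.00 Y13.00
G1 X22.96 Y21.36
G1 X15.26 Y25.80
G1 X6.50 Y24.26
G1 X0.78 Y17.45
G1 X0.78 Y8.55
G1 X6.50 Y1.74
G1 X15.26 Y0.20
G1 X22.96 Y4.64
G1 X26.00 Y13.00
; layer 3
G0 Z27.00
G0 X26.00 Y13.00
G1 X22.96 Y21.36
G1 X15.26 Y25.80
G1 X6.50 Y24.26
G1 X0.78 Y17.45
G1 X0.78 Y8.55
G1 X6.50 Y1.74
G1 X15.26 Y0.20
G1 X22.96 Y4.64
G1 X26.00 Y13.00
M2 ; end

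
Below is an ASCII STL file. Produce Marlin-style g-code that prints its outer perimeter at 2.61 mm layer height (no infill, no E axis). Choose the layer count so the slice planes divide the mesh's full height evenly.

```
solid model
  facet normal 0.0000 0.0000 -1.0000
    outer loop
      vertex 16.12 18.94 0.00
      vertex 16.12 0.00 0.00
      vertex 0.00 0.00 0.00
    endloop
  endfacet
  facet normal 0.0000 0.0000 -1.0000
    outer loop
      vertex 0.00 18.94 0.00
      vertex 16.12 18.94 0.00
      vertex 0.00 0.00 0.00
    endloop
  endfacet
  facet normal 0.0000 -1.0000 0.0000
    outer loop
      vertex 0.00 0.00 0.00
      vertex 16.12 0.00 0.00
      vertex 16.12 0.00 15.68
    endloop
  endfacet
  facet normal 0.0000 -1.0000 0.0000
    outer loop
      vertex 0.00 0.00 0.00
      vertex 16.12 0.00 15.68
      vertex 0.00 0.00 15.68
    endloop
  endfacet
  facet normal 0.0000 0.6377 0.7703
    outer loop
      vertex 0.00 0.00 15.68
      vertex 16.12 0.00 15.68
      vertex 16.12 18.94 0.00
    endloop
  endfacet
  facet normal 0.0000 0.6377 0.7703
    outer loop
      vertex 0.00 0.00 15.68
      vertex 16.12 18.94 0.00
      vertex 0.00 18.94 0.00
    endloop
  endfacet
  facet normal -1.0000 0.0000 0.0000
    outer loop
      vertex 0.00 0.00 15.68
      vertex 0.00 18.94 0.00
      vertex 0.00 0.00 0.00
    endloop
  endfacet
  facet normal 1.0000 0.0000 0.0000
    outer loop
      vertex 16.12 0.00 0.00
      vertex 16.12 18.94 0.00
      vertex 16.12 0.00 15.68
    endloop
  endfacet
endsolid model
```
; perimeter-only toolpath
G21 ; units = mm
G90 ; absolute positioning
G28 ; home
; layer 1
G0 Z2.61
G0 X0.00 Y0.00
G1 X16.12 Y0.00
G1 X16.12 Y15.78
G1 X0.00 Y15.78
G1 X0.00 Y0.00
; layer 2
G0 Z5.23
G0 X0.00 Y0.00
G1 X16.12 Y0.00
G1 X16.12 Y12.63
G1 X0.00 Y12.63
G1 X0.00 Y0.00
; layer 3
G0 Z7.84
G0 X0.00 Y0.00
G1 X16.12 Y0.00
G1 X16.12 Y9.47
G1 X0.00 Y9.47
G1 X0.00 Y0.00
; layer 4
G0 Z10.45
G0 X0.00 Y0.00
G1 X16.12 Y0.00
G1 X16.12 Y6.31
G1 X0.00 Y6.31
G1 X0.00 Y0.00
; layer 5
G0 Z13.07
G0 X0.00 Y0.00
G1 X16.12 Y0.00
G1 X16.12 Y3.16
G1 X0.00 Y3.16
G1 X0.00 Y0.00
M2 ; end

The solid is a wedge (ramp): 16.1 × 18.9 mm base, rising to 15.7 mm along the y=0 edge and sloping linearly to z=0 at y=18.9. Slicing at Δz = 2.61 mm — 6 equal slices spanning the solid's height, so layer i sits at z = i·h/6 — gives 5 non-empty perimeters. Each is a 4-segment closed polygon; G0 lifts to the layer z and rapids to the start vertex, then G1 traces the edges. The cross-section shrinks linearly with z (the slice at the apex is degenerate and omitted).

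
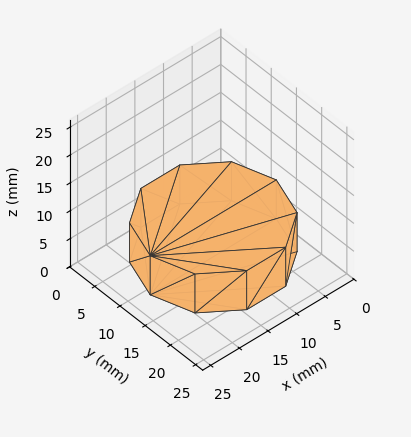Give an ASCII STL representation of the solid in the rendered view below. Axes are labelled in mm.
Reading the render: the shape is a regular 10-sided prism (a cylinder approximated with 10 flat sides), circumscribed radius ≈ 11 mm, height ≈ 7 mm (dimensions read to the nearest mm from the axis ticks). For the STL, each face is triangulated and given an outward normal.

solid part
  facet normal 0.0000 0.0000 -1.0000
    outer loop
      vertex 14.4 21.5 0.0
      vertex 19.9 17.5 0.0
      vertex 22.0 11.0 0.0
    endloop
  endfacet
  facet normal 0.0000 0.0000 -1.0000
    outer loop
      vertex 7.6 21.5 0.0
      vertex 14.4 21.5 0.0
      vertex 22.0 11.0 0.0
    endloop
  endfacet
  facet normal 0.0000 0.0000 -1.0000
    outer loop
      vertex 2.1 17.5 0.0
      vertex 7.6 21.5 0.0
      vertex 22.0 11.0 0.0
    endloop
  endfacet
  facet normal 0.0000 0.0000 -1.0000
    outer loop
      vertex 0.0 11.0 0.0
      vertex 2.1 17.5 0.0
      vertex 22.0 11.0 0.0
    endloop
  endfacet
  facet normal 0.0000 0.0000 -1.0000
    outer loop
      vertex 2.1 4.5 0.0
      vertex 0.0 11.0 0.0
      vertex 22.0 11.0 0.0
    endloop
  endfacet
  facet normal 0.0000 0.0000 -1.0000
    outer loop
      vertex 7.6 0.5 0.0
      vertex 2.1 4.5 0.0
      vertex 22.0 11.0 0.0
    endloop
  endfacet
  facet normal 0.0000 0.0000 -1.0000
    outer loop
      vertex 14.4 0.5 0.0
      vertex 7.6 0.5 0.0
      vertex 22.0 11.0 0.0
    endloop
  endfacet
  facet normal 0.0000 0.0000 -1.0000
    outer loop
      vertex 19.9 4.5 0.0
      vertex 14.4 0.5 0.0
      vertex 22.0 11.0 0.0
    endloop
  endfacet
  facet normal 0.0000 0.0000 1.0000
    outer loop
      vertex 22.0 11.0 7.0
      vertex 19.9 17.5 7.0
      vertex 14.4 21.5 7.0
    endloop
  endfacet
  facet normal 0.0000 0.0000 1.0000
    outer loop
      vertex 22.0 11.0 7.0
      vertex 14.4 21.5 7.0
      vertex 7.6 21.5 7.0
    endloop
  endfacet
  facet normal 0.0000 0.0000 1.0000
    outer loop
      vertex 22.0 11.0 7.0
      vertex 7.6 21.5 7.0
      vertex 2.1 17.5 7.0
    endloop
  endfacet
  facet normal 0.0000 0.0000 1.0000
    outer loop
      vertex 22.0 11.0 7.0
      vertex 2.1 17.5 7.0
      vertex 0.0 11.0 7.0
    endloop
  endfacet
  facet normal 0.0000 0.0000 1.0000
    outer loop
      vertex 22.0 11.0 7.0
      vertex 0.0 11.0 7.0
      vertex 2.1 4.5 7.0
    endloop
  endfacet
  facet normal 0.0000 0.0000 1.0000
    outer loop
      vertex 22.0 11.0 7.0
      vertex 2.1 4.5 7.0
      vertex 7.6 0.5 7.0
    endloop
  endfacet
  facet normal 0.0000 0.0000 1.0000
    outer loop
      vertex 22.0 11.0 7.0
      vertex 7.6 0.5 7.0
      vertex 14.4 0.5 7.0
    endloop
  endfacet
  facet normal 0.0000 0.0000 1.0000
    outer loop
      vertex 22.0 11.0 7.0
      vertex 14.4 0.5 7.0
      vertex 19.9 4.5 7.0
    endloop
  endfacet
  facet normal 0.9516 0.3074 0.0000
    outer loop
      vertex 22.0 11.0 0.0
      vertex 19.9 17.5 0.0
      vertex 19.9 17.5 7.0
    endloop
  endfacet
  facet normal 0.9516 0.3074 0.0000
    outer loop
      vertex 22.0 11.0 0.0
      vertex 19.9 17.5 7.0
      vertex 22.0 11.0 7.0
    endloop
  endfacet
  facet normal 0.5882 0.8087 0.0000
    outer loop
      vertex 19.9 17.5 0.0
      vertex 14.4 21.5 0.0
      vertex 14.4 21.5 7.0
    endloop
  endfacet
  facet normal 0.5882 0.8087 0.0000
    outer loop
      vertex 19.9 17.5 0.0
      vertex 14.4 21.5 7.0
      vertex 19.9 17.5 7.0
    endloop
  endfacet
  facet normal 0.0000 1.0000 0.0000
    outer loop
      vertex 14.4 21.5 0.0
      vertex 7.6 21.5 0.0
      vertex 7.6 21.5 7.0
    endloop
  endfacet
  facet normal 0.0000 1.0000 0.0000
    outer loop
      vertex 14.4 21.5 0.0
      vertex 7.6 21.5 7.0
      vertex 14.4 21.5 7.0
    endloop
  endfacet
  facet normal -0.5882 0.8087 0.0000
    outer loop
      vertex 7.6 21.5 0.0
      vertex 2.1 17.5 0.0
      vertex 2.1 17.5 7.0
    endloop
  endfacet
  facet normal -0.5882 0.8087 0.0000
    outer loop
      vertex 7.6 21.5 0.0
      vertex 2.1 17.5 7.0
      vertex 7.6 21.5 7.0
    endloop
  endfacet
  facet normal -0.9516 0.3074 0.0000
    outer loop
      vertex 2.1 17.5 0.0
      vertex 0.0 11.0 0.0
      vertex 0.0 11.0 7.0
    endloop
  endfacet
  facet normal -0.9516 0.3074 0.0000
    outer loop
      vertex 2.1 17.5 0.0
      vertex 0.0 11.0 7.0
      vertex 2.1 17.5 7.0
    endloop
  endfacet
  facet normal -0.9516 -0.3074 0.0000
    outer loop
      vertex 0.0 11.0 0.0
      vertex 2.1 4.5 0.0
      vertex 2.1 4.5 7.0
    endloop
  endfacet
  facet normal -0.9516 -0.3074 0.0000
    outer loop
      vertex 0.0 11.0 0.0
      vertex 2.1 4.5 7.0
      vertex 0.0 11.0 7.0
    endloop
  endfacet
  facet normal -0.5882 -0.8087 0.0000
    outer loop
      vertex 2.1 4.5 0.0
      vertex 7.6 0.5 0.0
      vertex 7.6 0.5 7.0
    endloop
  endfacet
  facet normal -0.5882 -0.8087 0.0000
    outer loop
      vertex 2.1 4.5 0.0
      vertex 7.6 0.5 7.0
      vertex 2.1 4.5 7.0
    endloop
  endfacet
  facet normal 0.0000 -1.0000 0.0000
    outer loop
      vertex 7.6 0.5 0.0
      vertex 14.4 0.5 0.0
      vertex 14.4 0.5 7.0
    endloop
  endfacet
  facet normal 0.0000 -1.0000 0.0000
    outer loop
      vertex 7.6 0.5 0.0
      vertex 14.4 0.5 7.0
      vertex 7.6 0.5 7.0
    endloop
  endfacet
  facet normal 0.5882 -0.8087 0.0000
    outer loop
      vertex 14.4 0.5 0.0
      vertex 19.9 4.5 0.0
      vertex 19.9 4.5 7.0
    endloop
  endfacet
  facet normal 0.5882 -0.8087 0.0000
    outer loop
      vertex 14.4 0.5 0.0
      vertex 19.9 4.5 7.0
      vertex 14.4 0.5 7.0
    endloop
  endfacet
  facet normal 0.9516 -0.3074 0.0000
    outer loop
      vertex 19.9 4.5 0.0
      vertex 22.0 11.0 0.0
      vertex 22.0 11.0 7.0
    endloop
  endfacet
  facet normal 0.9516 -0.3074 0.0000
    outer loop
      vertex 19.9 4.5 0.0
      vertex 22.0 11.0 7.0
      vertex 19.9 4.5 7.0
    endloop
  endfacet
endsolid part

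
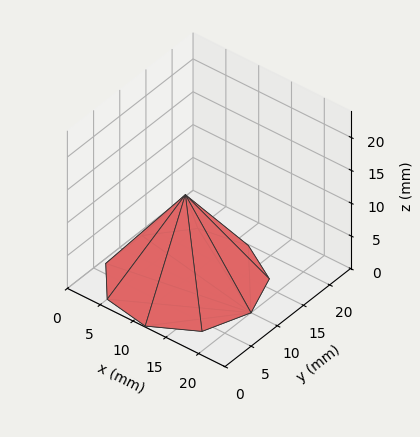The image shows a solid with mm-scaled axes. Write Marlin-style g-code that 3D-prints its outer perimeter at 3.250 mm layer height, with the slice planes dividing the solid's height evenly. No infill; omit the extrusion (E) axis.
Reading the render: the shape is a regular 9-sided pyramid, base circumscribed radius ≈ 10 mm, apex at z ≈ 13 mm (dimensions read to the nearest mm from the axis ticks). For the g-code, the solid's height is divided into equal slices at the stated Δz and each level perimeter traced with G1 moves after a G0 lift.

; perimeter-only toolpath
G21 ; units = mm
G90 ; absolute positioning
G28 ; home
; layer 1
G0 Z3.250
G0 X17.500 Y10.000
G1 X15.745 Y14.821
G1 X11.302 Y17.386
G1 X6.250 Y16.495
G1 X2.952 Y12.565
G1 X2.952 Y7.435
G1 X6.250 Y3.505
G1 X11.302 Y2.614
G1 X15.745 Y5.179
G1 X17.500 Y10.000
; layer 2
G0 Z6.500
G0 X15.000 Y10.000
G1 X13.830 Y13.214
G1 X10.868 Y14.924
G1 X7.500 Y14.330
G1 X5.301 Y11.710
G1 X5.301 Y8.290
G1 X7.500 Y5.670
G1 X10.868 Y5.076
G1 X13.830 Y6.786
G1 X15.000 Y10.000
; layer 3
G0 Z9.750
G0 X12.500 Y10.000
G1 X11.915 Y11.607
G1 X10.434 Y12.462
G1 X8.750 Y12.165
G1 X7.651 Y10.855
G1 X7.651 Y9.145
G1 X8.750 Y7.835
G1 X10.434 Y7.538
G1 X11.915 Y8.393
G1 X12.500 Y10.000
M2 ; end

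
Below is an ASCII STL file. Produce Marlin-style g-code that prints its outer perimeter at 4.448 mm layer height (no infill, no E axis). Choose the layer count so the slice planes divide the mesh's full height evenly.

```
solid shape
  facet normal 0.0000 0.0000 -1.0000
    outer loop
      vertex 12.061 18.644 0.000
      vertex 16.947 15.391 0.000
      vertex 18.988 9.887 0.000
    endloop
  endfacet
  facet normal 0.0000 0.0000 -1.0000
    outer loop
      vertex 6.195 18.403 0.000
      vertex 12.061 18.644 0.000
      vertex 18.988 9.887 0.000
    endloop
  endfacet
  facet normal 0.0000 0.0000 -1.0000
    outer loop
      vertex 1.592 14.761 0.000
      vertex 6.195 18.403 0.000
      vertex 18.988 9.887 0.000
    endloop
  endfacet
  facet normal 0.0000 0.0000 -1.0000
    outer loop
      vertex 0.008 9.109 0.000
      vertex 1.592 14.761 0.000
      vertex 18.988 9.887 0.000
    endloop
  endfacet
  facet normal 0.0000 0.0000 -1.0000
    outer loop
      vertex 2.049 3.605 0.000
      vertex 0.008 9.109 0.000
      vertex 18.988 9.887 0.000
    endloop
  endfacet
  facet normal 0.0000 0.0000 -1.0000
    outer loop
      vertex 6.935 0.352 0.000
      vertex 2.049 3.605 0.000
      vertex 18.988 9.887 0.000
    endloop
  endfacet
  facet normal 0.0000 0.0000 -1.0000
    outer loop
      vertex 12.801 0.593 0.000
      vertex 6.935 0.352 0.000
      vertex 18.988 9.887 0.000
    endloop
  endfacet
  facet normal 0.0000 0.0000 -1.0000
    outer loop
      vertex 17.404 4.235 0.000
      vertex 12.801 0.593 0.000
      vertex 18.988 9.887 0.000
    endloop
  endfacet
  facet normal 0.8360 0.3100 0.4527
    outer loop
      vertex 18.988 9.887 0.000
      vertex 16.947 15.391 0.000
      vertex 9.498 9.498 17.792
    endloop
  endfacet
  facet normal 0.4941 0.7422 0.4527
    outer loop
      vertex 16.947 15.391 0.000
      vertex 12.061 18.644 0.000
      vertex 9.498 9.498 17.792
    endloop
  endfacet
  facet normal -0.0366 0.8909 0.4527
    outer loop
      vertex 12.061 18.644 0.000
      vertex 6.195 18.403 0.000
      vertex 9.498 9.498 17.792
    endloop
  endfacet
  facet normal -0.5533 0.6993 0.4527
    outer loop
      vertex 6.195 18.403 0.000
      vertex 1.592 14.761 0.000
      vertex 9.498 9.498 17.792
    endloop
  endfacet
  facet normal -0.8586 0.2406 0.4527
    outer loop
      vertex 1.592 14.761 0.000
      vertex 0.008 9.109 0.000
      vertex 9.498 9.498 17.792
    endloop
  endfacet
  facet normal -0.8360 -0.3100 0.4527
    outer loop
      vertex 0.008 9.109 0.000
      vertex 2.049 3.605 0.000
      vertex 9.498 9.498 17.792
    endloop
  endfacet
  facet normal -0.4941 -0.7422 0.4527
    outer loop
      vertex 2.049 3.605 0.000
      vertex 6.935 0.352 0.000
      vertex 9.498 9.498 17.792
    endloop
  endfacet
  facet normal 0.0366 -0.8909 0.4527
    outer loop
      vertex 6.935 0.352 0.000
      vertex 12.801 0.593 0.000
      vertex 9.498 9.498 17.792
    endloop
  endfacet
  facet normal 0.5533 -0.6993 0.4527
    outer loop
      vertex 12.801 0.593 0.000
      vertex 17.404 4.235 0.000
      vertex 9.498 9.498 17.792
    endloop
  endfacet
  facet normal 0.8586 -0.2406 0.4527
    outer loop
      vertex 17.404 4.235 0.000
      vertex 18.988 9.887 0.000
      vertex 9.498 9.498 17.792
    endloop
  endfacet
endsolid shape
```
; perimeter-only toolpath
G21 ; units = mm
G90 ; absolute positioning
G28 ; home
; layer 1
G0 Z4.448
G0 X16.616 Y9.790
G1 X15.085 Y13.918
G1 X11.420 Y16.357
G1 X7.021 Y16.177
G1 X3.568 Y13.445
G1 X2.380 Y9.206
G1 X3.911 Y5.078
G1 X7.576 Y2.638
G1 X11.975 Y2.819
G1 X15.428 Y5.551
G1 X16.616 Y9.790
; layer 2
G0 Z8.896
G0 X14.243 Y9.692
G1 X13.223 Y12.444
G1 X10.779 Y14.071
G1 X7.846 Y13.950
G1 X5.545 Y12.130
G1 X4.753 Y9.303
G1 X5.773 Y6.551
G1 X8.216 Y4.925
G1 X11.149 Y5.045
G1 X13.451 Y6.867
G1 X14.243 Y9.692
; layer 3
G0 Z13.344
G0 X11.870 Y9.595
G1 X11.360 Y10.971
G1 X10.139 Y11.784
G1 X8.672 Y11.724
G1 X7.521 Y10.814
G1 X7.125 Y9.401
G1 X7.636 Y8.025
G1 X8.857 Y7.212
G1 X10.324 Y7.272
G1 X11.474 Y8.182
G1 X11.870 Y9.595
M2 ; end

The solid is a regular 10-sided pyramid, base circumscribed radius ≈ 9.5 mm, apex at z ≈ 17.8 mm. Slicing at Δz = 4.448 mm — 4 equal slices spanning the solid's height, so layer i sits at z = i·h/4 — gives 3 non-empty perimeters. Each is a 10-segment closed polygon; G0 lifts to the layer z and rapids to the start vertex, then G1 traces the edges. The cross-section shrinks linearly with z (the slice at the apex is degenerate and omitted).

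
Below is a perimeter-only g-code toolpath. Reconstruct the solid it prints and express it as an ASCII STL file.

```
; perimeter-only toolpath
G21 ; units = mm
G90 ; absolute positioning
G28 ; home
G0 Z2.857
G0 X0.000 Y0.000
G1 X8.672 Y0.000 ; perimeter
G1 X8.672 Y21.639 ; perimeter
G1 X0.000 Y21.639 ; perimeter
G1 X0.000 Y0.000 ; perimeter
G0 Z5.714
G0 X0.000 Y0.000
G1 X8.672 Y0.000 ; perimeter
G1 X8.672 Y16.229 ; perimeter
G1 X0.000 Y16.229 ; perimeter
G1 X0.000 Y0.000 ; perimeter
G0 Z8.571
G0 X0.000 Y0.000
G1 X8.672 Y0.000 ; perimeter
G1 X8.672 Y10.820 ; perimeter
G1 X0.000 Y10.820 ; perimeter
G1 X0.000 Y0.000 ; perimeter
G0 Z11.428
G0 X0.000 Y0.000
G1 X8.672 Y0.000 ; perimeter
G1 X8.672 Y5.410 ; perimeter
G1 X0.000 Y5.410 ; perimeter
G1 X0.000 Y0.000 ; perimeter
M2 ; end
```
solid part
  facet normal 0.0000 0.0000 -1.0000
    outer loop
      vertex 8.672 27.049 0.000
      vertex 8.672 0.000 0.000
      vertex 0.000 0.000 0.000
    endloop
  endfacet
  facet normal 0.0000 0.0000 -1.0000
    outer loop
      vertex 0.000 27.049 0.000
      vertex 8.672 27.049 0.000
      vertex 0.000 0.000 0.000
    endloop
  endfacet
  facet normal 0.0000 -1.0000 0.0000
    outer loop
      vertex 0.000 0.000 0.000
      vertex 8.672 0.000 0.000
      vertex 8.672 0.000 14.285
    endloop
  endfacet
  facet normal 0.0000 -1.0000 0.0000
    outer loop
      vertex 0.000 0.000 0.000
      vertex 8.672 0.000 14.285
      vertex 0.000 0.000 14.285
    endloop
  endfacet
  facet normal 0.0000 0.4670 0.8843
    outer loop
      vertex 0.000 0.000 14.285
      vertex 8.672 0.000 14.285
      vertex 8.672 27.049 0.000
    endloop
  endfacet
  facet normal 0.0000 0.4670 0.8843
    outer loop
      vertex 0.000 0.000 14.285
      vertex 8.672 27.049 0.000
      vertex 0.000 27.049 0.000
    endloop
  endfacet
  facet normal -1.0000 0.0000 0.0000
    outer loop
      vertex 0.000 0.000 14.285
      vertex 0.000 27.049 0.000
      vertex 0.000 0.000 0.000
    endloop
  endfacet
  facet normal 1.0000 0.0000 0.0000
    outer loop
      vertex 8.672 0.000 0.000
      vertex 8.672 27.049 0.000
      vertex 8.672 0.000 14.285
    endloop
  endfacet
endsolid part

The G0 Z moves step by Δz≈2.857 mm. The G1 loops shrink linearly with z, so the solid tapers from its base footprint up to z≈14.3. Closing with a flat bottom cap and the tapered top and triangulating gives 8 facets — a wedge (ramp): 8.67 × 27 mm base, rising to 14.3 mm along the y=0 edge and sloping linearly to z=0 at y=27.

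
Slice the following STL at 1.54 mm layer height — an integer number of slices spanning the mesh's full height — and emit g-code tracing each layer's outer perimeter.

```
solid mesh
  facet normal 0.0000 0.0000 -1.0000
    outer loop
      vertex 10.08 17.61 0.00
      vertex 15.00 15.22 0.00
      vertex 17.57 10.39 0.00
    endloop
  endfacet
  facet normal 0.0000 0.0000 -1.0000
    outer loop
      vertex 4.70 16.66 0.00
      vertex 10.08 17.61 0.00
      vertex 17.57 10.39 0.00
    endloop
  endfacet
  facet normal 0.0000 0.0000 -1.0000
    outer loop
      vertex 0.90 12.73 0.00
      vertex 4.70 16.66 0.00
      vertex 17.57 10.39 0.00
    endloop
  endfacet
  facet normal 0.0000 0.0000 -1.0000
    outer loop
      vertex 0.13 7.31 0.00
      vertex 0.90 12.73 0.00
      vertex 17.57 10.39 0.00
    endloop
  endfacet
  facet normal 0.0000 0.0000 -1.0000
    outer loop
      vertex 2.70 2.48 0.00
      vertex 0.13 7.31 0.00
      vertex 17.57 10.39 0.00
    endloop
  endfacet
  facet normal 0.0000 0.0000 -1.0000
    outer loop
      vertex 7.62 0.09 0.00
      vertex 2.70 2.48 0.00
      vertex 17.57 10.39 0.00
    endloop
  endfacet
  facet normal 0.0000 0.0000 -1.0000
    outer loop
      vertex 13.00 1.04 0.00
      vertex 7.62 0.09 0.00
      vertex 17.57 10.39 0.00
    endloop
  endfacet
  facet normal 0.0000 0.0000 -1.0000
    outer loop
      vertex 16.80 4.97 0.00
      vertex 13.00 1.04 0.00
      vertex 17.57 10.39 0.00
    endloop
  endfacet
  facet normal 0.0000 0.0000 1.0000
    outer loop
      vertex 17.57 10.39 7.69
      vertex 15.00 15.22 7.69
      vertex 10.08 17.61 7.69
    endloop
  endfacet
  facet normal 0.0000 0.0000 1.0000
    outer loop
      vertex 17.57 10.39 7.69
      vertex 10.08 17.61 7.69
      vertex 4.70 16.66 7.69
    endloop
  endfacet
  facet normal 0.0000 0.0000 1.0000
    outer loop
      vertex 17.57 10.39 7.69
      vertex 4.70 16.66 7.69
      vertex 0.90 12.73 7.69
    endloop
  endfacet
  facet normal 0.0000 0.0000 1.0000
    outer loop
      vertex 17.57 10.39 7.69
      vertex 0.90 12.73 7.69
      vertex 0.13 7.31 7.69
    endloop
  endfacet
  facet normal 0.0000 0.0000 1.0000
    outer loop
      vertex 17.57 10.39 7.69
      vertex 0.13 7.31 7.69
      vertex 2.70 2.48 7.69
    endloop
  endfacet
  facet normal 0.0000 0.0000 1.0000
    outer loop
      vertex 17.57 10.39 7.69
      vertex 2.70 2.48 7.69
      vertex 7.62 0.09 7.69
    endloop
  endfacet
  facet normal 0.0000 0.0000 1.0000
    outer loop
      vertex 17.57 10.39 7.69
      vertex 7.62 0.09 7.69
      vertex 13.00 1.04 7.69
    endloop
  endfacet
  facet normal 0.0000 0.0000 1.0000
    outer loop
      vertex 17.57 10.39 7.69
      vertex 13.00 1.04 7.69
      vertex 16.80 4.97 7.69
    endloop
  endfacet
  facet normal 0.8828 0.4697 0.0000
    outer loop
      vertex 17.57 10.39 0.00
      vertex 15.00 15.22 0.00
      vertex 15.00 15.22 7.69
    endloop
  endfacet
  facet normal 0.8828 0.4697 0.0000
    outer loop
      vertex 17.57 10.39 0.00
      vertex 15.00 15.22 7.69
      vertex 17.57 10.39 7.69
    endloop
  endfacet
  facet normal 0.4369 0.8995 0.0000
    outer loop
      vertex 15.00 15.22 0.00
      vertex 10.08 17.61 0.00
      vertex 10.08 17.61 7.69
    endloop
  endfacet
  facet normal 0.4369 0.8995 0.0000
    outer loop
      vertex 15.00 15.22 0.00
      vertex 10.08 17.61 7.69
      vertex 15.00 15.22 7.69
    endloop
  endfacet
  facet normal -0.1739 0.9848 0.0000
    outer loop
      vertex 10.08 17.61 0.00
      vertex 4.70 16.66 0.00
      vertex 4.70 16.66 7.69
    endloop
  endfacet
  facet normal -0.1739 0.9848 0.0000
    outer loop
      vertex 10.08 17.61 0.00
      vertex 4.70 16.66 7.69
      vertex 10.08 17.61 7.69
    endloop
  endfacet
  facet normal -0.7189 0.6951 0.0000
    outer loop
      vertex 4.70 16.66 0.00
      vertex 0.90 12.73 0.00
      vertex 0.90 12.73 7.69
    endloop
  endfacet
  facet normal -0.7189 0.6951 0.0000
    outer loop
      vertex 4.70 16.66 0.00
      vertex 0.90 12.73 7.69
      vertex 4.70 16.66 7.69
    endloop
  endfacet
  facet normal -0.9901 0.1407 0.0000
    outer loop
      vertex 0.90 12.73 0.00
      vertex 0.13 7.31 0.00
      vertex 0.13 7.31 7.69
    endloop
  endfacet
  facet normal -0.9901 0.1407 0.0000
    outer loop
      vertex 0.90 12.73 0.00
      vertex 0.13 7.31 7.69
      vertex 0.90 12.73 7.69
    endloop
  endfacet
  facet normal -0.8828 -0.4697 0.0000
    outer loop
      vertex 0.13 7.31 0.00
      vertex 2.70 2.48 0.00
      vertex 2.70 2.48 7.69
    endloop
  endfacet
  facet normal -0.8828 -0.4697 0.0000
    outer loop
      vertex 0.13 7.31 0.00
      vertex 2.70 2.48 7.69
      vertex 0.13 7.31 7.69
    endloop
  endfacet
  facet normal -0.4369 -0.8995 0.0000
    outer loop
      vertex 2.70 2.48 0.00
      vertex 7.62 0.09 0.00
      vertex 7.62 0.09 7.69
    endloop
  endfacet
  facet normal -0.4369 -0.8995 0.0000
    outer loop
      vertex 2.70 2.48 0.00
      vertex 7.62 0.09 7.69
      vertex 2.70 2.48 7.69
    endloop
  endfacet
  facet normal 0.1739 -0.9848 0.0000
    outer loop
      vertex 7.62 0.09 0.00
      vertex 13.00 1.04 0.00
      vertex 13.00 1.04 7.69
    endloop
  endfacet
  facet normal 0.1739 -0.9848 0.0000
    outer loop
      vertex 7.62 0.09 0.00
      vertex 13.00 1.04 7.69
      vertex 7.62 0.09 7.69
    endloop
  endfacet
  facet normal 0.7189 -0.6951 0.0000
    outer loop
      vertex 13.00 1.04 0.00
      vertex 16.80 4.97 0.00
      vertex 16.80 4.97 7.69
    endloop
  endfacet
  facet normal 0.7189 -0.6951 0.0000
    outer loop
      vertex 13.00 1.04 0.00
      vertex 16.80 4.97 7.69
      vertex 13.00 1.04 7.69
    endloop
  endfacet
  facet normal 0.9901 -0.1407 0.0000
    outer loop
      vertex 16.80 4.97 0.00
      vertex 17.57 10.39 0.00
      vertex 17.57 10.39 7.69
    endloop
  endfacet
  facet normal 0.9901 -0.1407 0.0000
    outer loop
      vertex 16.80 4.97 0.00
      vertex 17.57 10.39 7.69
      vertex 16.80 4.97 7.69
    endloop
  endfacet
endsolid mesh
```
; perimeter-only toolpath
G21 ; units = mm
G90 ; absolute positioning
G28 ; home
; layer 1
G0 Z1.54
G0 X17.57 Y10.39
G1 X15.00 Y15.22
G1 X10.08 Y17.61
G1 X4.70 Y16.66
G1 X0.90 Y12.73
G1 X0.13 Y7.31
G1 X2.70 Y2.48
G1 X7.62 Y0.09
G1 X13.00 Y1.04
G1 X16.80 Y4.97
G1 X17.57 Y10.39
; layer 2
G0 Z3.08
G0 X17.57 Y10.39
G1 X15.00 Y15.22
G1 X10.08 Y17.61
G1 X4.70 Y16.66
G1 X0.90 Y12.73
G1 X0.13 Y7.31
G1 X2.70 Y2.48
G1 X7.62 Y0.09
G1 X13.00 Y1.04
G1 X16.80 Y4.97
G1 X17.57 Y10.39
; layer 3
G0 Z4.61
G0 X17.57 Y10.39
G1 X15.00 Y15.22
G1 X10.08 Y17.61
G1 X4.70 Y16.66
G1 X0.90 Y12.73
G1 X0.13 Y7.31
G1 X2.70 Y2.48
G1 X7.62 Y0.09
G1 X13.00 Y1.04
G1 X16.80 Y4.97
G1 X17.57 Y10.39
; layer 4
G0 Z6.15
G0 X17.57 Y10.39
G1 X15.00 Y15.22
G1 X10.08 Y17.61
G1 X4.70 Y16.66
G1 X0.90 Y12.73
G1 X0.13 Y7.31
G1 X2.70 Y2.48
G1 X7.62 Y0.09
G1 X13.00 Y1.04
G1 X16.80 Y4.97
G1 X17.57 Y10.39
; layer 5
G0 Z7.69
G0 X17.57 Y10.39
G1 X15.00 Y15.22
G1 X10.08 Y17.61
G1 X4.70 Y16.66
G1 X0.90 Y12.73
G1 X0.13 Y7.31
G1 X2.70 Y2.48
G1 X7.62 Y0.09
G1 X13.00 Y1.04
G1 X16.80 Y4.97
G1 X17.57 Y10.39
M2 ; end

The solid is a regular 10-sided prism (a cylinder approximated with 10 flat sides), circumscribed radius ≈ 8.85 mm, height ≈ 7.69 mm. Slicing at Δz = 1.54 mm — 5 equal slices spanning the solid's height, so layer i sits at z = i·h/5 — gives 5 non-empty perimeters. Each is a 10-segment closed polygon; G0 lifts to the layer z and rapids to the start vertex, then G1 traces the edges.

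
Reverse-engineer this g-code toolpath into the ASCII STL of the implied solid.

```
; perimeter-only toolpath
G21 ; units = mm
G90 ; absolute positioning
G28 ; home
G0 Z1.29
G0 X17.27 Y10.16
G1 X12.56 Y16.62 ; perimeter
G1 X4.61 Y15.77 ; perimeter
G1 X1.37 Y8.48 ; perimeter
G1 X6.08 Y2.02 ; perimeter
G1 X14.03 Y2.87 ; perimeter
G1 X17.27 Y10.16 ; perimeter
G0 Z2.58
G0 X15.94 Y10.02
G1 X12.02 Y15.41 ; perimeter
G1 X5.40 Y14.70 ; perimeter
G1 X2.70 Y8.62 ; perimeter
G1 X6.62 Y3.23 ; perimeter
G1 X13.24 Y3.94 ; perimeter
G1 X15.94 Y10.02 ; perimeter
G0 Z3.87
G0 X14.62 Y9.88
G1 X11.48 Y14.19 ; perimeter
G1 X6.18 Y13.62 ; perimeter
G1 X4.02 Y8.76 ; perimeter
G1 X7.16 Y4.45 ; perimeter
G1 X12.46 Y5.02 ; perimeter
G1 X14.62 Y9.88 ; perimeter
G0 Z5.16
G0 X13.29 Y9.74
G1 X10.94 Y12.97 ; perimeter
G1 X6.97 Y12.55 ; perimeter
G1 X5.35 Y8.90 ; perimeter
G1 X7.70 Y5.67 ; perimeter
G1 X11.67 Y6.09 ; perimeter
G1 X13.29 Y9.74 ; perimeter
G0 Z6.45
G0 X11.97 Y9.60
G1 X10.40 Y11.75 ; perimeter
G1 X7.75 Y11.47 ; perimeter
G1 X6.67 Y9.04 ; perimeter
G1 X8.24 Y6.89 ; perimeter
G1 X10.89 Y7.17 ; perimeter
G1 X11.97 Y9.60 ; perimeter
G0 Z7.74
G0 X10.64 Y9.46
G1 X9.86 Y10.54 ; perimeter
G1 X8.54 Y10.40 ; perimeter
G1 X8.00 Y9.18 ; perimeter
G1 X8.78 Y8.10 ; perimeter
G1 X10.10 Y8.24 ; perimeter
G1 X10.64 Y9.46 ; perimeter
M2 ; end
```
solid part
  facet normal 0.0000 0.0000 -1.0000
    outer loop
      vertex 3.83 16.85 0.00
      vertex 13.10 17.84 0.00
      vertex 18.59 10.30 0.00
    endloop
  endfacet
  facet normal 0.0000 0.0000 -1.0000
    outer loop
      vertex 0.05 8.34 0.00
      vertex 3.83 16.85 0.00
      vertex 18.59 10.30 0.00
    endloop
  endfacet
  facet normal 0.0000 0.0000 -1.0000
    outer loop
      vertex 5.54 0.80 0.00
      vertex 0.05 8.34 0.00
      vertex 18.59 10.30 0.00
    endloop
  endfacet
  facet normal 0.0000 0.0000 -1.0000
    outer loop
      vertex 14.81 1.79 0.00
      vertex 5.54 0.80 0.00
      vertex 18.59 10.30 0.00
    endloop
  endfacet
  facet normal 0.6027 0.4389 0.6664
    outer loop
      vertex 18.59 10.30 0.00
      vertex 13.10 17.84 0.00
      vertex 9.32 9.32 9.03
    endloop
  endfacet
  facet normal -0.0792 0.7414 0.6664
    outer loop
      vertex 13.10 17.84 0.00
      vertex 3.83 16.85 0.00
      vertex 9.32 9.32 9.03
    endloop
  endfacet
  facet normal -0.6813 0.3026 0.6665
    outer loop
      vertex 3.83 16.85 0.00
      vertex 0.05 8.34 0.00
      vertex 9.32 9.32 9.03
    endloop
  endfacet
  facet normal -0.6027 -0.4389 0.6664
    outer loop
      vertex 0.05 8.34 0.00
      vertex 5.54 0.80 0.00
      vertex 9.32 9.32 9.03
    endloop
  endfacet
  facet normal 0.0792 -0.7414 0.6664
    outer loop
      vertex 5.54 0.80 0.00
      vertex 14.81 1.79 0.00
      vertex 9.32 9.32 9.03
    endloop
  endfacet
  facet normal 0.6813 -0.3026 0.6665
    outer loop
      vertex 14.81 1.79 0.00
      vertex 18.59 10.30 0.00
      vertex 9.32 9.32 9.03
    endloop
  endfacet
endsolid part

The G0 Z moves step by Δz≈1.29 mm. The G1 loops shrink linearly with z, so the solid tapers from its base footprint up to z≈9.03. Closing with a flat bottom cap and the tapered top and triangulating gives 10 facets — a regular 6-sided pyramid, base circumscribed radius ≈ 9.32 mm, apex at z ≈ 9.03 mm.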